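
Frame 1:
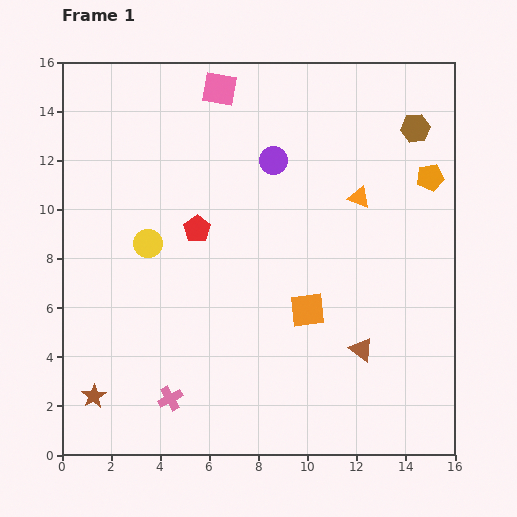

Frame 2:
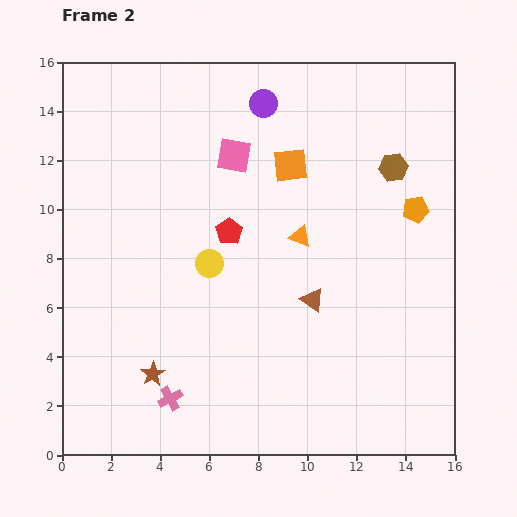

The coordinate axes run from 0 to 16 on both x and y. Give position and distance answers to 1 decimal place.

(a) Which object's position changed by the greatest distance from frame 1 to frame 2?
the orange square

(moved 5.9; next 2.9)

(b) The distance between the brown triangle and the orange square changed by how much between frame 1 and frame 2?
+2.9

Distance in frame 1: 2.7. Distance in frame 2: 5.6.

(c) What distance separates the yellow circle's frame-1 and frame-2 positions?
2.6

The yellow circle moved from (3.5, 8.6) to (6.0, 7.8), a distance of √(2.5² + 0.8²) ≈ 2.6.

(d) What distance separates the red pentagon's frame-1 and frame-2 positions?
1.3

The red pentagon moved from (5.5, 9.2) to (6.8, 9.1), a distance of √(1.3² + 0.1²) ≈ 1.3.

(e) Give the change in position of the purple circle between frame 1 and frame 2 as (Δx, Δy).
(-0.4, 2.3)

The purple circle was at (8.6, 12.0) in frame 1 and (8.2, 14.3) in frame 2.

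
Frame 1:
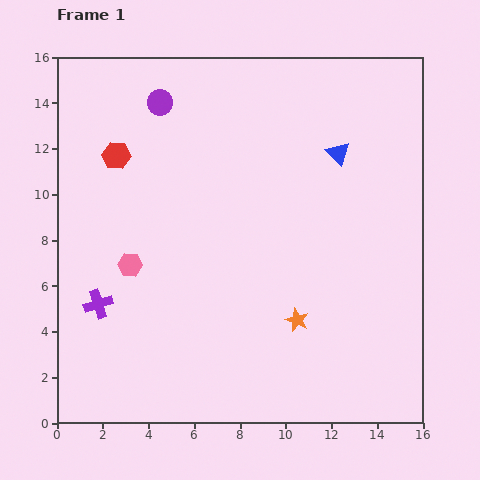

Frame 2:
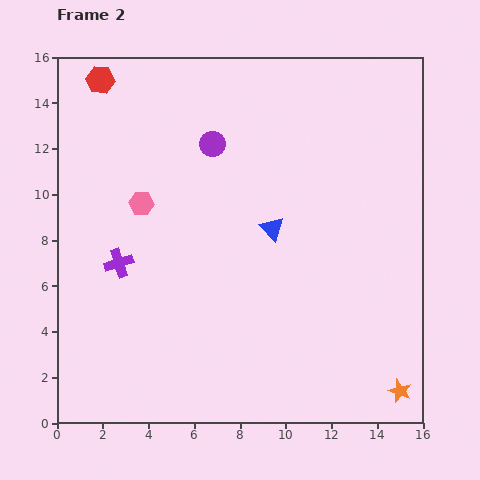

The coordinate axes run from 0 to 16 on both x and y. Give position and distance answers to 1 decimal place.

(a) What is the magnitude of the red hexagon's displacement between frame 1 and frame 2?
3.4

The red hexagon moved from (2.6, 11.7) to (1.9, 15.0), a distance of √(0.7² + 3.3²) ≈ 3.4.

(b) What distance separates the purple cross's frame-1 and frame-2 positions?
2.0

The purple cross moved from (1.8, 5.2) to (2.7, 7.0), a distance of √(0.9² + 1.8²) ≈ 2.0.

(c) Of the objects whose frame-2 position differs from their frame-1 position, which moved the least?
the purple cross

(moved 2.0)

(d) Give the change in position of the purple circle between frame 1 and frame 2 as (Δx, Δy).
(2.3, -1.8)

The purple circle was at (4.5, 14.0) in frame 1 and (6.8, 12.2) in frame 2.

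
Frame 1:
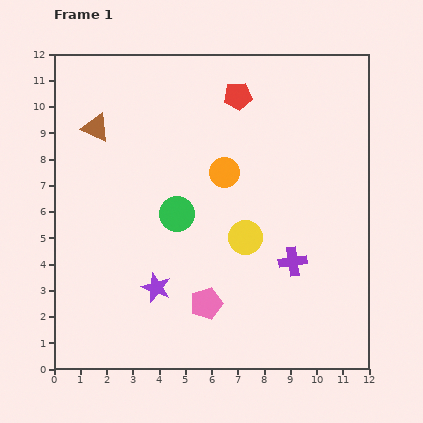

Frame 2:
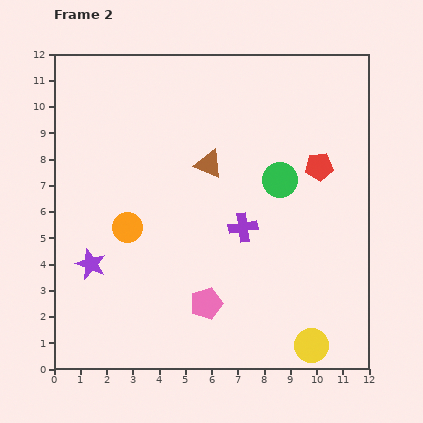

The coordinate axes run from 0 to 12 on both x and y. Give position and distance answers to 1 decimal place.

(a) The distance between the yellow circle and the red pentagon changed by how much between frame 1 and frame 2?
+1.4

Distance in frame 1: 5.4. Distance in frame 2: 6.8.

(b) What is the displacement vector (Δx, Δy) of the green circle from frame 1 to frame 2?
(3.9, 1.3)

The green circle was at (4.7, 5.9) in frame 1 and (8.6, 7.2) in frame 2.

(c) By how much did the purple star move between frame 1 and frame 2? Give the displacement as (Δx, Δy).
(-2.5, 0.9)

The purple star was at (3.9, 3.1) in frame 1 and (1.4, 4.0) in frame 2.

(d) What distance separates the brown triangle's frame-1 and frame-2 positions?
4.5

The brown triangle moved from (1.6, 9.2) to (5.9, 7.8), a distance of √(4.3² + 1.4²) ≈ 4.5.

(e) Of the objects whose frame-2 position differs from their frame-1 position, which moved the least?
the purple cross

(moved 2.3)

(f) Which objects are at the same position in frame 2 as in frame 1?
the pink pentagon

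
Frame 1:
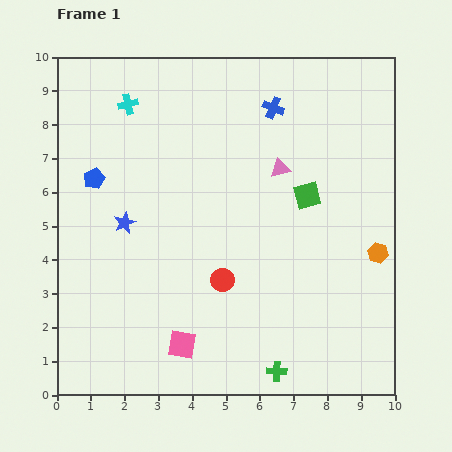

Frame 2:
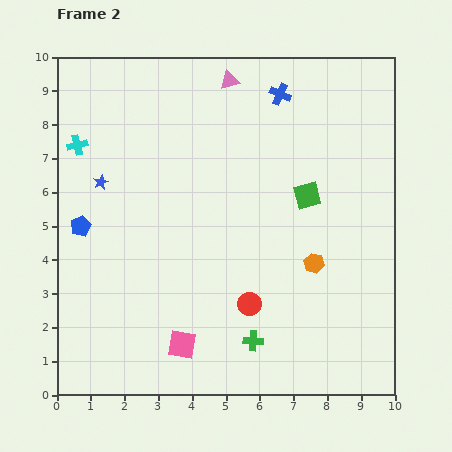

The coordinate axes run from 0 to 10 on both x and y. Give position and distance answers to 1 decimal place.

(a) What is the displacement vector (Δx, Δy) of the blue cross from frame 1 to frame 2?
(0.2, 0.4)

The blue cross was at (6.4, 8.5) in frame 1 and (6.6, 8.9) in frame 2.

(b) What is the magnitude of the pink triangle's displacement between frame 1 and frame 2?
3.0

The pink triangle moved from (6.6, 6.7) to (5.1, 9.3), a distance of √(1.5² + 2.6²) ≈ 3.0.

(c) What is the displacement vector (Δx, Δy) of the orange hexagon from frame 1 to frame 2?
(-1.9, -0.3)

The orange hexagon was at (9.5, 4.2) in frame 1 and (7.6, 3.9) in frame 2.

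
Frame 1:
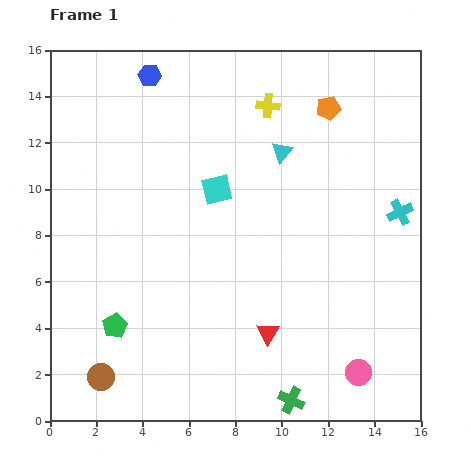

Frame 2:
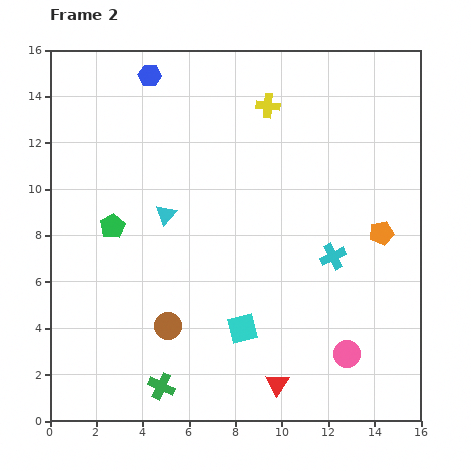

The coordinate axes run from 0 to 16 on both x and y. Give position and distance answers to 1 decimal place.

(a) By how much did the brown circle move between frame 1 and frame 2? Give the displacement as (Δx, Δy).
(2.9, 2.2)

The brown circle was at (2.2, 1.9) in frame 1 and (5.1, 4.1) in frame 2.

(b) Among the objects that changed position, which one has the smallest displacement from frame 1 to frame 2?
the pink circle

(moved 0.9)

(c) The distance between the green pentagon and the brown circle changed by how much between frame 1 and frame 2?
+2.6

Distance in frame 1: 2.3. Distance in frame 2: 4.9.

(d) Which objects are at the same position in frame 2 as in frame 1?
the blue hexagon, the yellow cross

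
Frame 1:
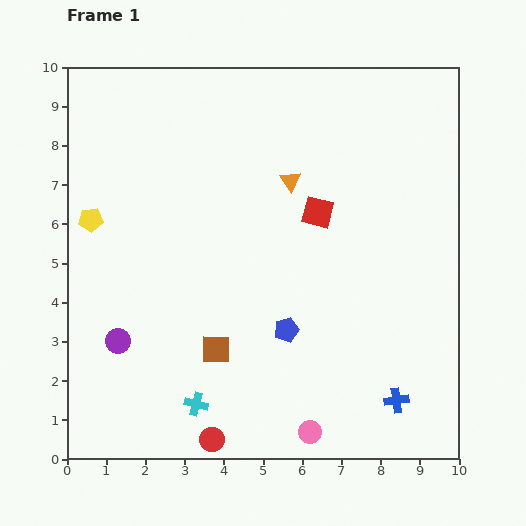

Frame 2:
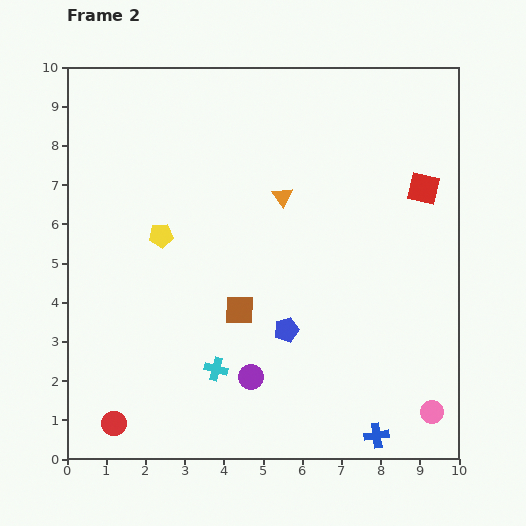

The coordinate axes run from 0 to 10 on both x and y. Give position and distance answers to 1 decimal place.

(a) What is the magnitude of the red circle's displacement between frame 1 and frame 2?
2.5

The red circle moved from (3.7, 0.5) to (1.2, 0.9), a distance of √(2.5² + 0.4²) ≈ 2.5.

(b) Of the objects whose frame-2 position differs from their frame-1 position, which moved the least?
the orange triangle

(moved 0.4)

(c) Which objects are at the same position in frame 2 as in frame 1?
the blue pentagon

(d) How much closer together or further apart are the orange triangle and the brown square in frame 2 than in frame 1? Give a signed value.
-1.6

Distance in frame 1: 4.7. Distance in frame 2: 3.1.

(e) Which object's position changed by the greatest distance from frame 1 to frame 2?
the purple circle

(moved 3.5; next 3.1)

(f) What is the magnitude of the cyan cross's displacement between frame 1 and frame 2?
1.0

The cyan cross moved from (3.3, 1.4) to (3.8, 2.3), a distance of √(0.5² + 0.9²) ≈ 1.0.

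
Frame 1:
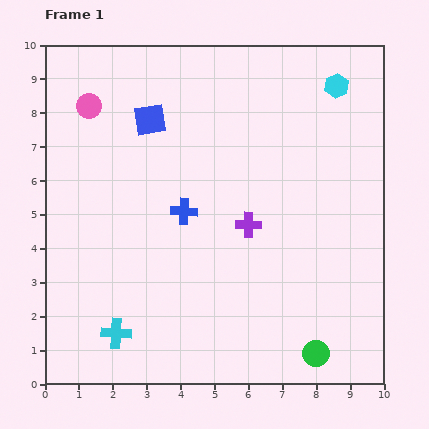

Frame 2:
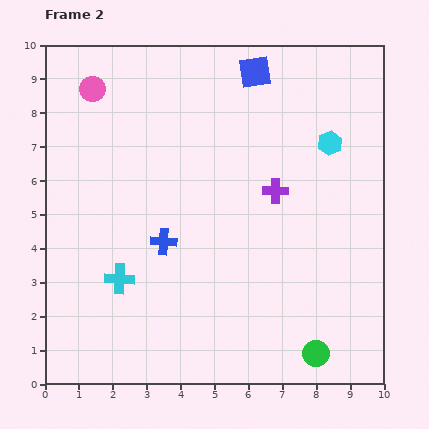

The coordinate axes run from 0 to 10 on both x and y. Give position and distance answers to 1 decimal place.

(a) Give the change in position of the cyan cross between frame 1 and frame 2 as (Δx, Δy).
(0.1, 1.6)

The cyan cross was at (2.1, 1.5) in frame 1 and (2.2, 3.1) in frame 2.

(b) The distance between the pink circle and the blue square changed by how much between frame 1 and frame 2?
+3.0

Distance in frame 1: 1.8. Distance in frame 2: 4.8.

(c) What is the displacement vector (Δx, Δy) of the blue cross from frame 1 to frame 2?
(-0.6, -0.9)

The blue cross was at (4.1, 5.1) in frame 1 and (3.5, 4.2) in frame 2.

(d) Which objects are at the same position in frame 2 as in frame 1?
the green circle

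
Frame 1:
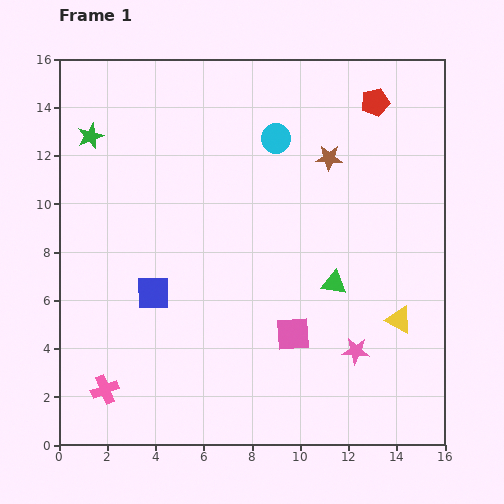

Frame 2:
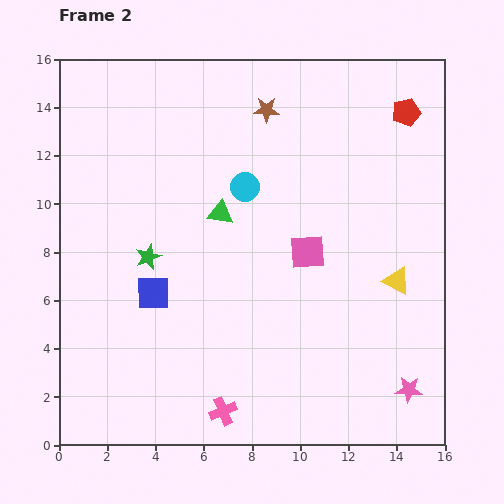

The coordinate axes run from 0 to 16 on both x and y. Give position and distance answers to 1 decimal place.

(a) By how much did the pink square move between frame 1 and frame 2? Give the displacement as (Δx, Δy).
(0.6, 3.4)

The pink square was at (9.7, 4.6) in frame 1 and (10.3, 8.0) in frame 2.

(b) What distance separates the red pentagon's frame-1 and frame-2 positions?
1.4

The red pentagon moved from (13.1, 14.2) to (14.4, 13.8), a distance of √(1.3² + 0.4²) ≈ 1.4.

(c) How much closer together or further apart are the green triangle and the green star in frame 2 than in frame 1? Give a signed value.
-8.3

Distance in frame 1: 11.8. Distance in frame 2: 3.5.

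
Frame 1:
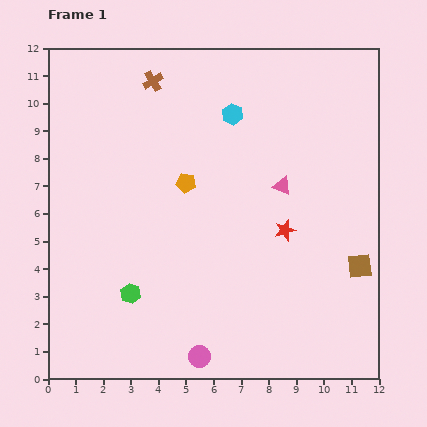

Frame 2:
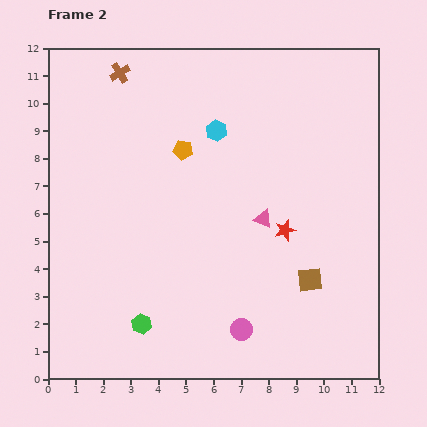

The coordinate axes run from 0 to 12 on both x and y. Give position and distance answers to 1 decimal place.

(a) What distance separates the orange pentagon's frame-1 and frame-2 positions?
1.2

The orange pentagon moved from (5.0, 7.1) to (4.9, 8.3), a distance of √(0.1² + 1.2²) ≈ 1.2.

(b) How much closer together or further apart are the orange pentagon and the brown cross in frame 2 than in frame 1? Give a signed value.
-0.3

Distance in frame 1: 3.9. Distance in frame 2: 3.6.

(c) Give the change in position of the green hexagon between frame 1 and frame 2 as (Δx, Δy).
(0.4, -1.1)

The green hexagon was at (3.0, 3.1) in frame 1 and (3.4, 2.0) in frame 2.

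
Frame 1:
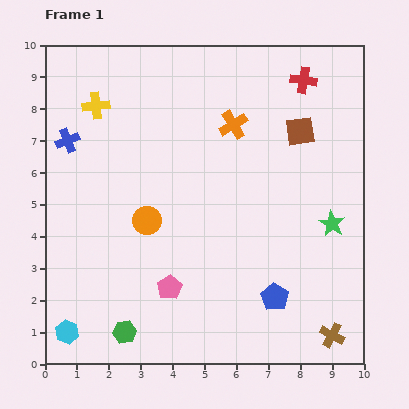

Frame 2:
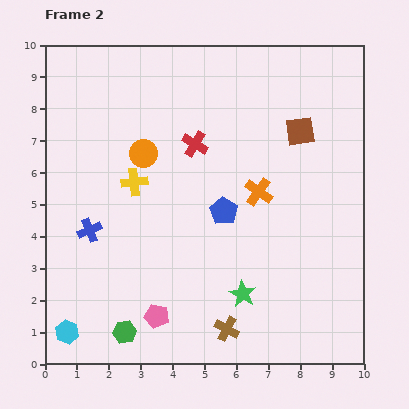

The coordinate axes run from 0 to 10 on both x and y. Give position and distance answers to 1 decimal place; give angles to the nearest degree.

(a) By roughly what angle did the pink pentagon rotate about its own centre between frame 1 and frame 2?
29° counter-clockwise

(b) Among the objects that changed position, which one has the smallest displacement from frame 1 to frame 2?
the pink pentagon

(moved 1.0)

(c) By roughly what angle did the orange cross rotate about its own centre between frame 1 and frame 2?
24° counter-clockwise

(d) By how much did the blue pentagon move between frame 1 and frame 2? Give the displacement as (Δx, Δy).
(-1.6, 2.7)

The blue pentagon was at (7.2, 2.1) in frame 1 and (5.6, 4.8) in frame 2.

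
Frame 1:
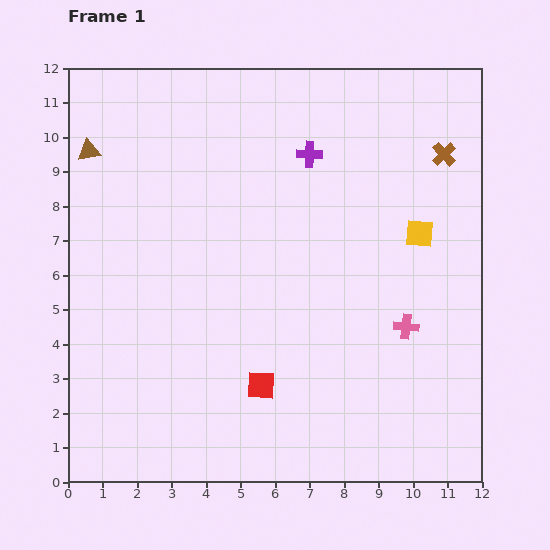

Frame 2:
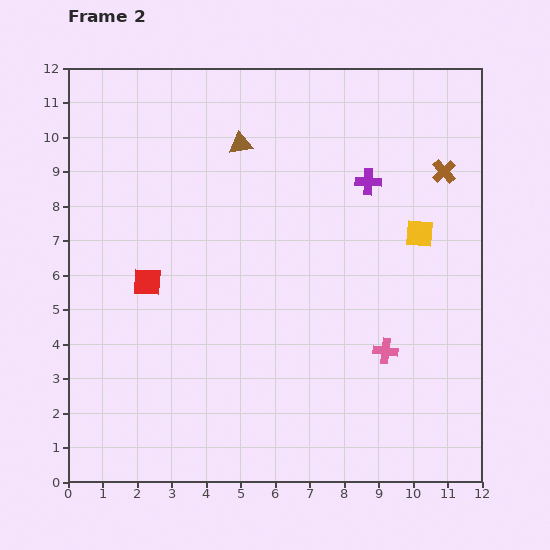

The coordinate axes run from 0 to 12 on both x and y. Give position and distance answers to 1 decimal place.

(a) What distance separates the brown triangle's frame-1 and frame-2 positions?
4.4

The brown triangle moved from (0.6, 9.6) to (5.0, 9.8), a distance of √(4.4² + 0.2²) ≈ 4.4.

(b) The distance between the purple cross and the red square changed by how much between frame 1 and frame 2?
+0.2

Distance in frame 1: 6.8. Distance in frame 2: 7.0.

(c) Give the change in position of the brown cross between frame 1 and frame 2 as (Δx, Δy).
(0.0, -0.5)

The brown cross was at (10.9, 9.5) in frame 1 and (10.9, 9.0) in frame 2.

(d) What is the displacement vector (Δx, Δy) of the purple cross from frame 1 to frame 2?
(1.7, -0.8)

The purple cross was at (7.0, 9.5) in frame 1 and (8.7, 8.7) in frame 2.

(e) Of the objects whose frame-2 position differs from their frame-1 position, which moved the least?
the brown cross

(moved 0.5)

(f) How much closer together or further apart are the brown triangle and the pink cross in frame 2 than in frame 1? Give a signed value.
-3.2

Distance in frame 1: 10.5. Distance in frame 2: 7.3.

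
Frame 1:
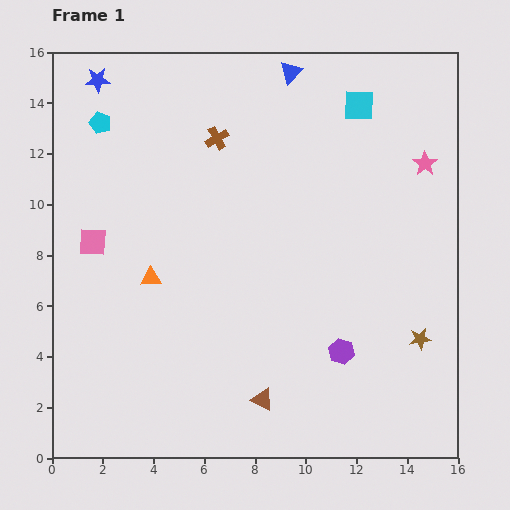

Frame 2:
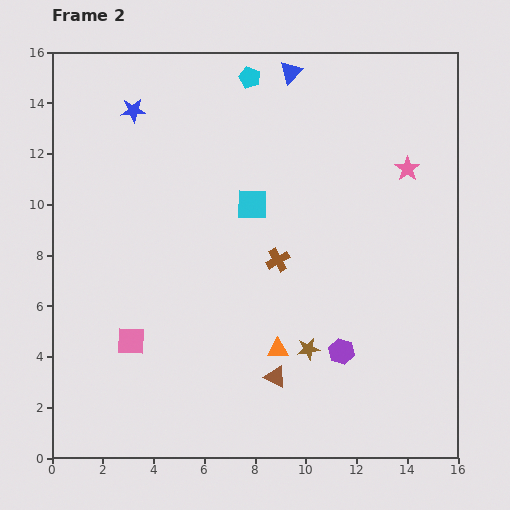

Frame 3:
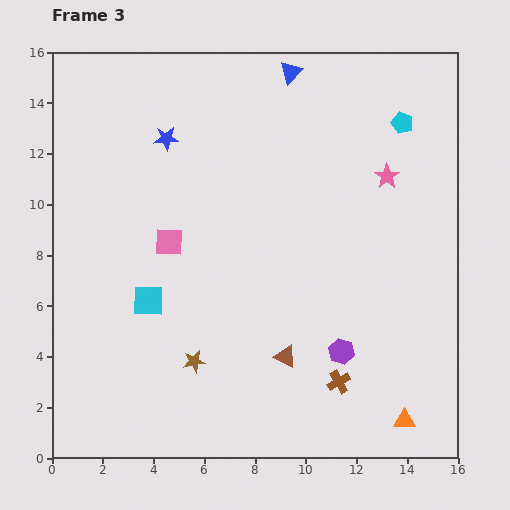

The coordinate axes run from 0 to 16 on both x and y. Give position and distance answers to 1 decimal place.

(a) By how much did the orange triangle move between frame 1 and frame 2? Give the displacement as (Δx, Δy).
(5.0, -2.8)

The orange triangle was at (3.9, 7.1) in frame 1 and (8.9, 4.3) in frame 2.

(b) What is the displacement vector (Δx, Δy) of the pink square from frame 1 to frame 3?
(3.0, 0.0)

The pink square was at (1.6, 8.5) in frame 1 and (4.6, 8.5) in frame 3.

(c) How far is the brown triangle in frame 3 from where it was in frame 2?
0.9

The brown triangle moved from (8.8, 3.2) to (9.2, 4.0), a distance of √(0.4² + 0.8²) ≈ 0.9.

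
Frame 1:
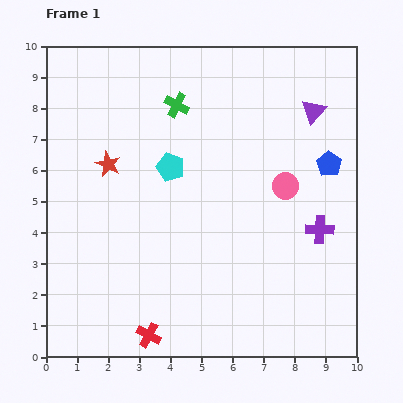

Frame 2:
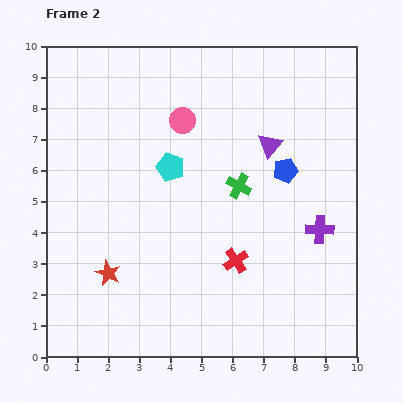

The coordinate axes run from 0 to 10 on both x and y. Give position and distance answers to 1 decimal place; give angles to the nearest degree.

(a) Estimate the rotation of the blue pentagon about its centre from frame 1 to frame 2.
25° clockwise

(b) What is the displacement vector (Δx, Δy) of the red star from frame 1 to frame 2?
(0.0, -3.5)

The red star was at (2.0, 6.2) in frame 1 and (2.0, 2.7) in frame 2.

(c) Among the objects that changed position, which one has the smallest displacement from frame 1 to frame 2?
the blue pentagon

(moved 1.4)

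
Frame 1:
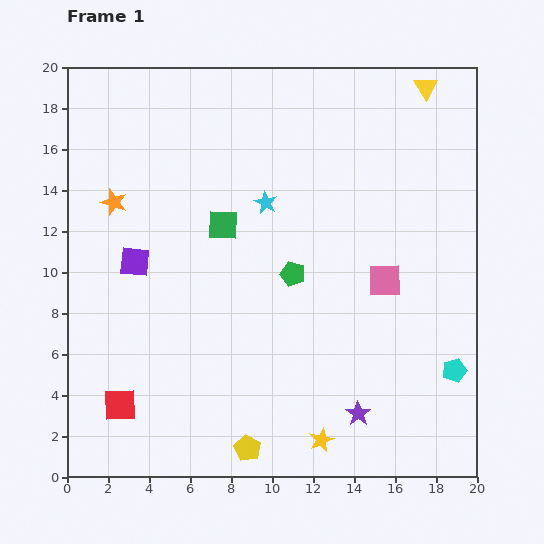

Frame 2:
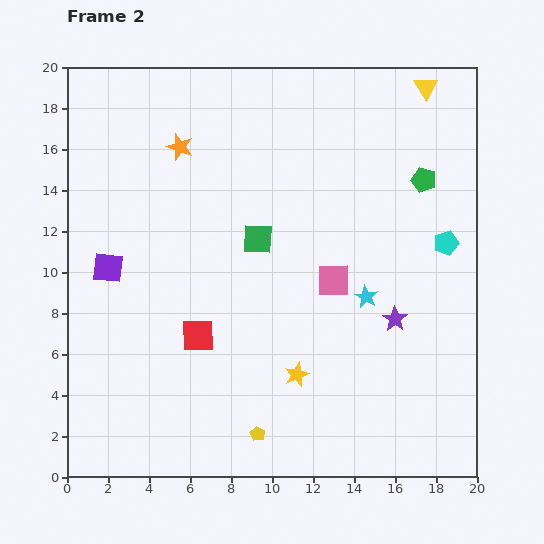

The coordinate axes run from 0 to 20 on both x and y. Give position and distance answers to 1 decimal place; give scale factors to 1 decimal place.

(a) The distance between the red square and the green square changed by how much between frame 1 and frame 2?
-4.6

Distance in frame 1: 10.1. Distance in frame 2: 5.5.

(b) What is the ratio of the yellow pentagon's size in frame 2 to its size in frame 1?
0.6×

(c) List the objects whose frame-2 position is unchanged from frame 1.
the yellow triangle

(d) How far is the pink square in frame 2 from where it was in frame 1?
2.5

The pink square moved from (15.5, 9.6) to (13.0, 9.6), a distance of √(2.5² + 0.0²) ≈ 2.5.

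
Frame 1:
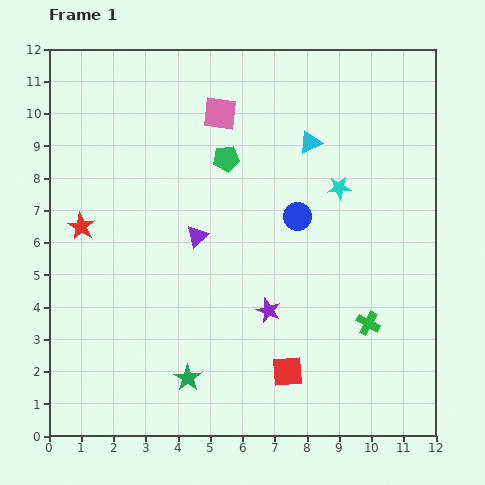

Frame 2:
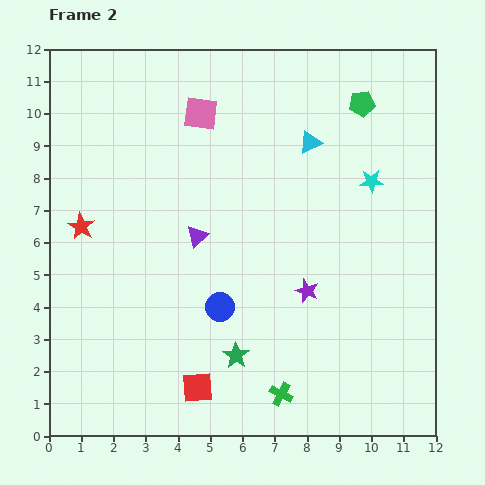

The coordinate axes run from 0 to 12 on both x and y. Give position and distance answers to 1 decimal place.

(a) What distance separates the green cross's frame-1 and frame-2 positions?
3.5

The green cross moved from (9.9, 3.5) to (7.2, 1.3), a distance of √(2.7² + 2.2²) ≈ 3.5.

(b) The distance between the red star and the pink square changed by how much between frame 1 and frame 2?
-0.4

Distance in frame 1: 5.5. Distance in frame 2: 5.1.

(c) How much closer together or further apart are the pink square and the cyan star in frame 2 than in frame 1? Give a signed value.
+1.3

Distance in frame 1: 4.4. Distance in frame 2: 5.7.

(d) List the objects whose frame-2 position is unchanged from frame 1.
the purple triangle, the cyan triangle, the red star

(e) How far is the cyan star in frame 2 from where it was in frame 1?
1.0

The cyan star moved from (9.0, 7.7) to (10.0, 7.9), a distance of √(1.0² + 0.2²) ≈ 1.0.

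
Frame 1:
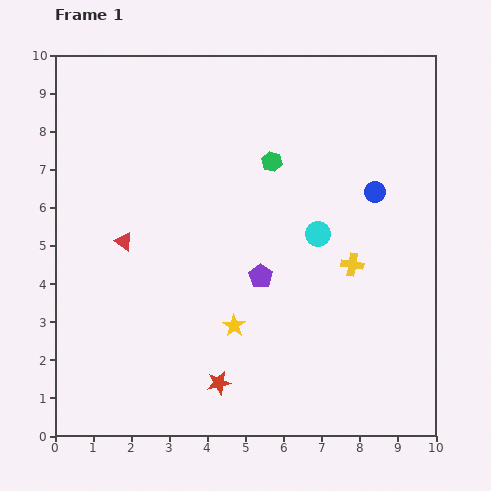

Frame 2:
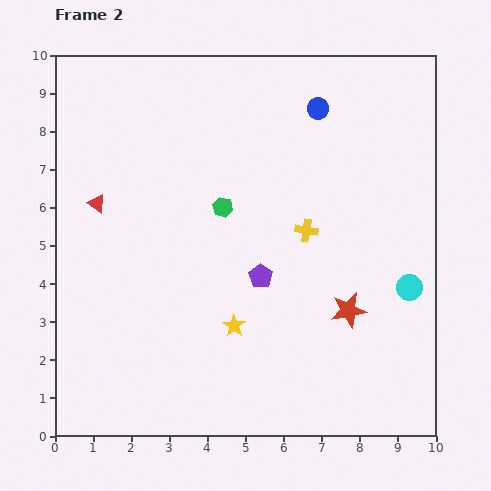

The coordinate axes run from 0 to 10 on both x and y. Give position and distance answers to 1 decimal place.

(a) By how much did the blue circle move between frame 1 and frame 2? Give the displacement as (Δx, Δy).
(-1.5, 2.2)

The blue circle was at (8.4, 6.4) in frame 1 and (6.9, 8.6) in frame 2.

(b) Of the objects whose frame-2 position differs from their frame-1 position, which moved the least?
the red triangle

(moved 1.2)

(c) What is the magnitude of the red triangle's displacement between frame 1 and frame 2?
1.2

The red triangle moved from (1.8, 5.1) to (1.1, 6.1), a distance of √(0.7² + 1.0²) ≈ 1.2.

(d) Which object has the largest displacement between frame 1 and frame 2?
the red star

(moved 3.9; next 2.8)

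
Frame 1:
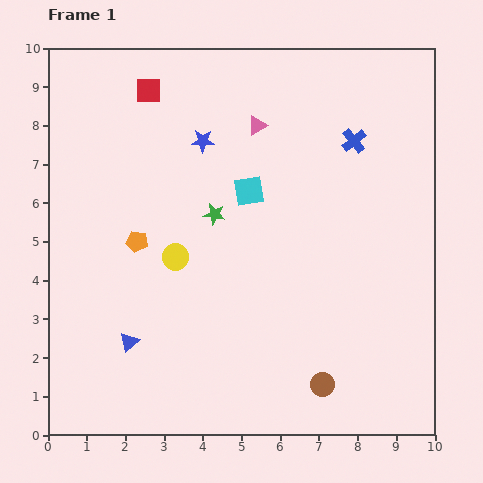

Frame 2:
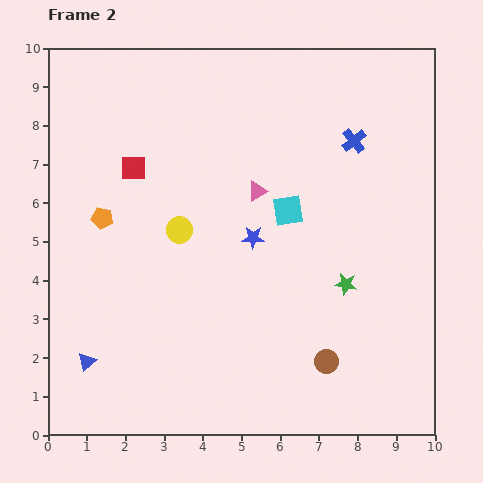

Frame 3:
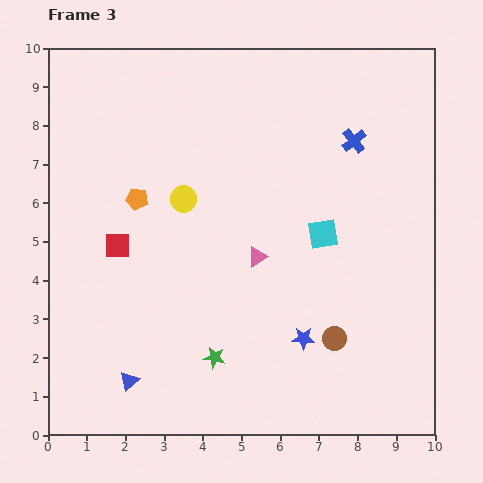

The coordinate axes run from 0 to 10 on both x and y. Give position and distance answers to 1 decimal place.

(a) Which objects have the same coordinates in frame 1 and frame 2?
the blue cross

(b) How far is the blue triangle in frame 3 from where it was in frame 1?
1.0

The blue triangle moved from (2.1, 2.4) to (2.1, 1.4), a distance of √(0.0² + 1.0²) ≈ 1.0.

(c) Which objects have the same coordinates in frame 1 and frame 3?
the blue cross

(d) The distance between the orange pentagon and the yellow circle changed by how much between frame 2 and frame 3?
-0.8

Distance in frame 2: 2.0. Distance in frame 3: 1.2.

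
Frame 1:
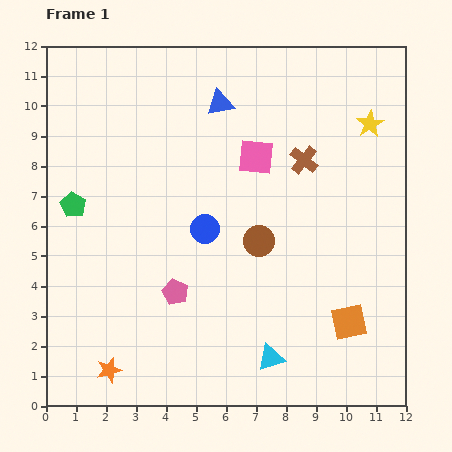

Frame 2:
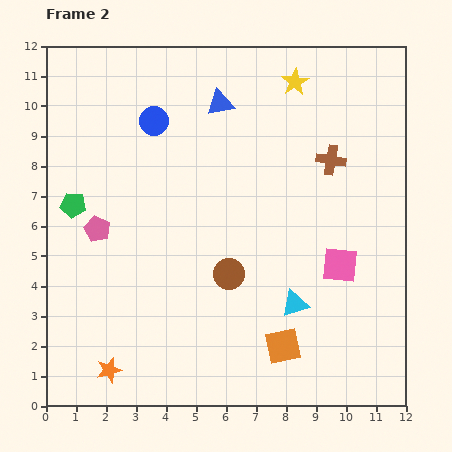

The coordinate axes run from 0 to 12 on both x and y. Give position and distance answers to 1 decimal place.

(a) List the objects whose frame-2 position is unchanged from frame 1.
the green pentagon, the blue triangle, the orange star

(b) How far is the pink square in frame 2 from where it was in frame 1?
4.6

The pink square moved from (7.0, 8.3) to (9.8, 4.7), a distance of √(2.8² + 3.6²) ≈ 4.6.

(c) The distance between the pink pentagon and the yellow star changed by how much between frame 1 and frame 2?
-0.4

Distance in frame 1: 8.6. Distance in frame 2: 8.2.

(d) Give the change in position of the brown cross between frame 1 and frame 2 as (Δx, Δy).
(0.9, 0.0)

The brown cross was at (8.6, 8.2) in frame 1 and (9.5, 8.2) in frame 2.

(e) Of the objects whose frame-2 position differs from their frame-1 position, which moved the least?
the brown cross

(moved 0.9)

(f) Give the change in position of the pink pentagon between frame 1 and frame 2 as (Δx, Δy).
(-2.6, 2.1)

The pink pentagon was at (4.3, 3.8) in frame 1 and (1.7, 5.9) in frame 2.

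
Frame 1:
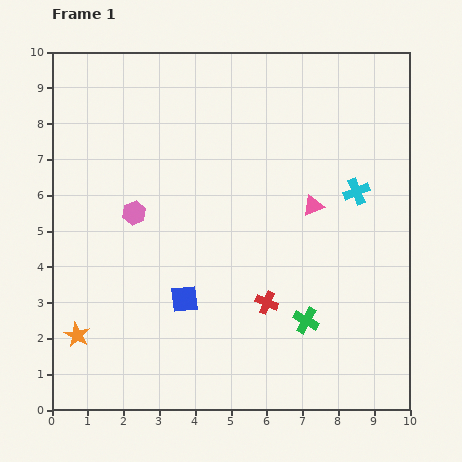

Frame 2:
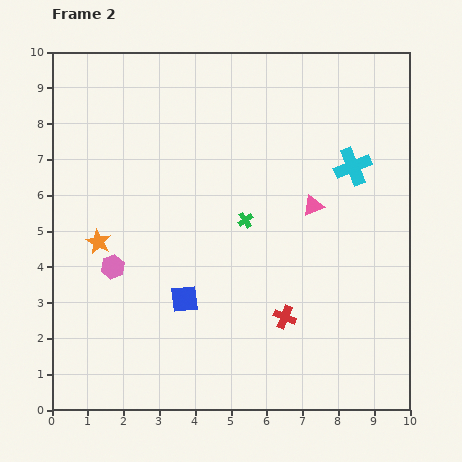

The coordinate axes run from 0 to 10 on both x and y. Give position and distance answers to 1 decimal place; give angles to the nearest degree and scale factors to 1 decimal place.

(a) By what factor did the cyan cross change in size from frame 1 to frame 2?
1.4×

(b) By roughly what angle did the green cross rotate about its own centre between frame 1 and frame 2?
28° clockwise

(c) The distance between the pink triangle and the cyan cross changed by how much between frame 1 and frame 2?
+0.3

Distance in frame 1: 1.3. Distance in frame 2: 1.6.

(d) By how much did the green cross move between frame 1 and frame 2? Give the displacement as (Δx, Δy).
(-1.7, 2.8)

The green cross was at (7.1, 2.5) in frame 1 and (5.4, 5.3) in frame 2.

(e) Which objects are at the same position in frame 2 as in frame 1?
the pink triangle, the blue square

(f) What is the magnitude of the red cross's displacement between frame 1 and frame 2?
0.6

The red cross moved from (6.0, 3.0) to (6.5, 2.6), a distance of √(0.5² + 0.4²) ≈ 0.6.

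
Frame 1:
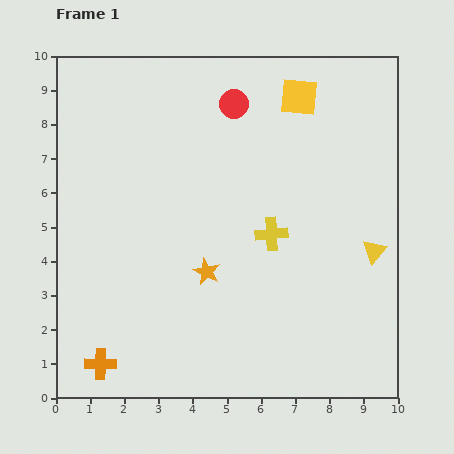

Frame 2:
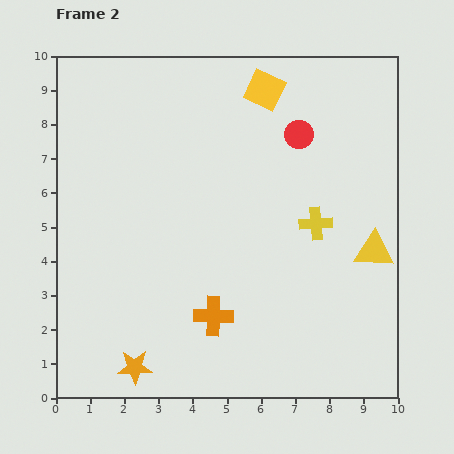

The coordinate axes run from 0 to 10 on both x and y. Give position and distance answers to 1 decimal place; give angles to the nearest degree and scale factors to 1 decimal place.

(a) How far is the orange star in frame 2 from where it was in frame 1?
3.5

The orange star moved from (4.4, 3.7) to (2.3, 0.9), a distance of √(2.1² + 2.8²) ≈ 3.5.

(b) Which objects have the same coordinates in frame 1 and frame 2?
the yellow triangle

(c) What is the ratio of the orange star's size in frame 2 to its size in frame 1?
1.3×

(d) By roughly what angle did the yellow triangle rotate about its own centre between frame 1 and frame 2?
52° clockwise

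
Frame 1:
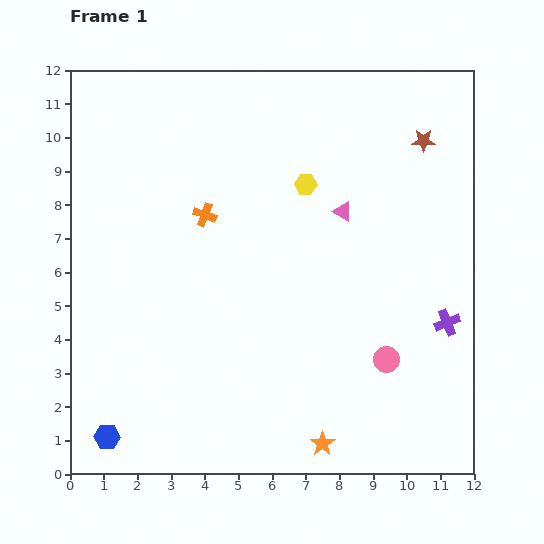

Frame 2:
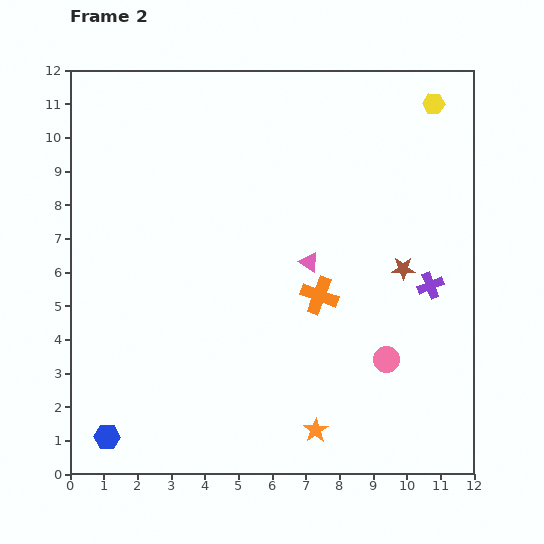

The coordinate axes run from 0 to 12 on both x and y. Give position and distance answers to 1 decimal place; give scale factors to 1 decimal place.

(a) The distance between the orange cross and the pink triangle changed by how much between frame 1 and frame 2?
-3.1

Distance in frame 1: 4.1. Distance in frame 2: 1.0.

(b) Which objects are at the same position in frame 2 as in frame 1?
the pink circle, the blue hexagon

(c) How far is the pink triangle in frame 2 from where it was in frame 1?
1.8

The pink triangle moved from (8.1, 7.8) to (7.1, 6.3), a distance of √(1.0² + 1.5²) ≈ 1.8.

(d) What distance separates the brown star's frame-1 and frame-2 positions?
3.8

The brown star moved from (10.5, 9.9) to (9.9, 6.1), a distance of √(0.6² + 3.8²) ≈ 3.8.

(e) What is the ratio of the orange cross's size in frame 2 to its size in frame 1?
1.6×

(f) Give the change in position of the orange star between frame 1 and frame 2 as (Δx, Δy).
(-0.2, 0.4)

The orange star was at (7.5, 0.9) in frame 1 and (7.3, 1.3) in frame 2.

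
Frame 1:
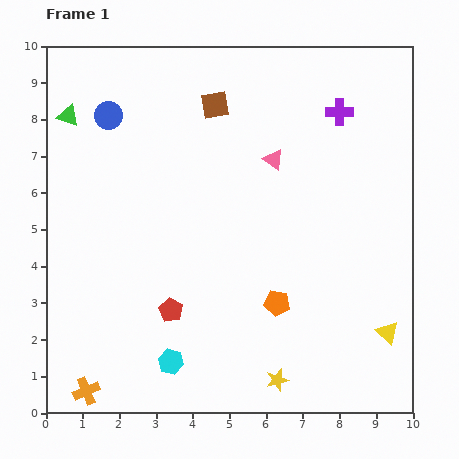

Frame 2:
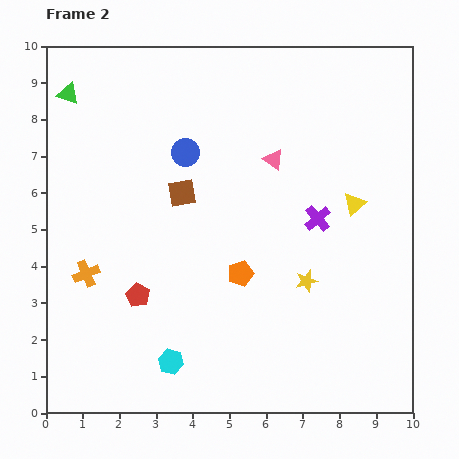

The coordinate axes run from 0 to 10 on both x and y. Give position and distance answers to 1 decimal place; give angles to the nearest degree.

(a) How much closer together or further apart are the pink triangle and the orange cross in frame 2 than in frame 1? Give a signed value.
-2.1

Distance in frame 1: 8.1. Distance in frame 2: 6.0.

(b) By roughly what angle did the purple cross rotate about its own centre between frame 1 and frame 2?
40° counter-clockwise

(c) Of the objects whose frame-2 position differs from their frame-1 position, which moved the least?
the green triangle

(moved 0.6)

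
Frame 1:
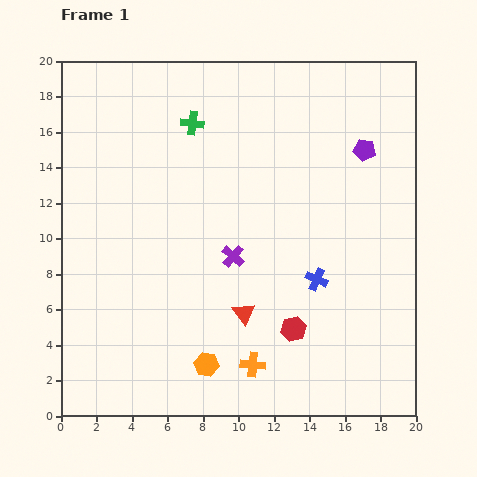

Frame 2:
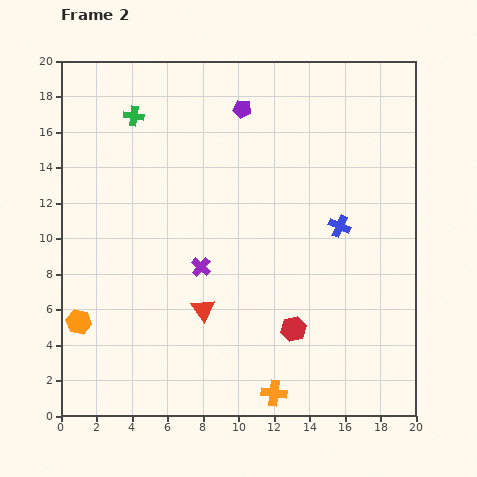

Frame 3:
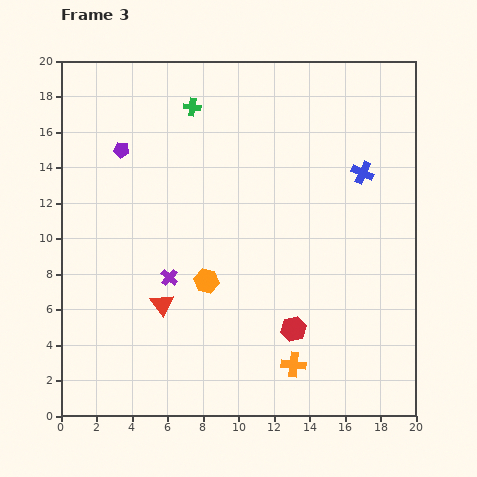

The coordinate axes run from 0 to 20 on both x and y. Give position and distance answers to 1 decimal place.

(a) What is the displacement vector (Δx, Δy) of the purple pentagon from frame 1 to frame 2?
(-6.9, 2.3)

The purple pentagon was at (17.1, 15.0) in frame 1 and (10.2, 17.3) in frame 2.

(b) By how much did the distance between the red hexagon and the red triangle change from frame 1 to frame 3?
+4.6

Distance in frame 1: 2.9. Distance in frame 3: 7.5.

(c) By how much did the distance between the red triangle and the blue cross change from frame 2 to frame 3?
+4.5

Distance in frame 2: 9.0. Distance in frame 3: 13.5.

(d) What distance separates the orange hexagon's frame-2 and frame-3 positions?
7.6

The orange hexagon moved from (1.0, 5.3) to (8.2, 7.6), a distance of √(7.2² + 2.3²) ≈ 7.6.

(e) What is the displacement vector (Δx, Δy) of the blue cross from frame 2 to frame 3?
(1.3, 3.0)

The blue cross was at (15.7, 10.7) in frame 2 and (17.0, 13.7) in frame 3.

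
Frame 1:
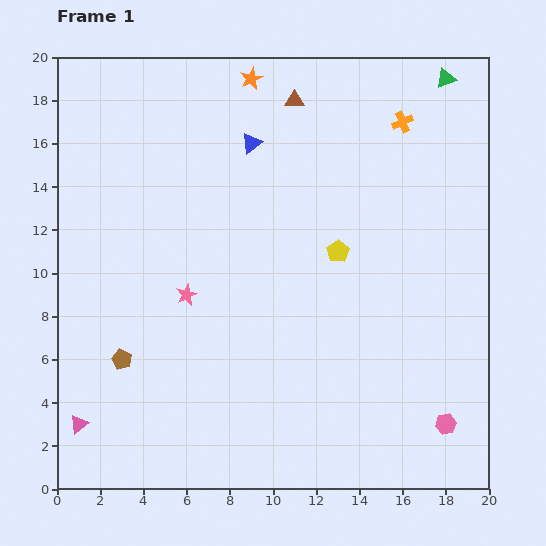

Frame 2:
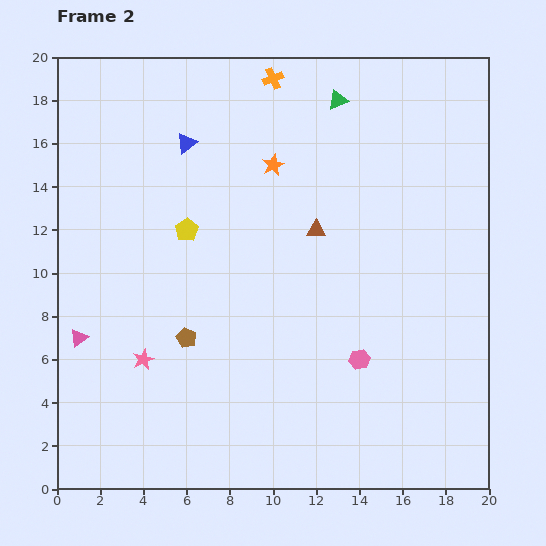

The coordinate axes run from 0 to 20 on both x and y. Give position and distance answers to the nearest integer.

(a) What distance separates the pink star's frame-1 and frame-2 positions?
4

The pink star moved from (6, 9) to (4, 6), a distance of √(2² + 3²) ≈ 4.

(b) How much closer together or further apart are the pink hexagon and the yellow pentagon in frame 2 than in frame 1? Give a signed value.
+1

Distance in frame 1: 9. Distance in frame 2: 10.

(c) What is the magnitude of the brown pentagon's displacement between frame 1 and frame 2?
3

The brown pentagon moved from (3, 6) to (6, 7), a distance of √(3² + 1²) ≈ 3.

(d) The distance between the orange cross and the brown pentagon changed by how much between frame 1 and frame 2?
-4

Distance in frame 1: 17. Distance in frame 2: 13.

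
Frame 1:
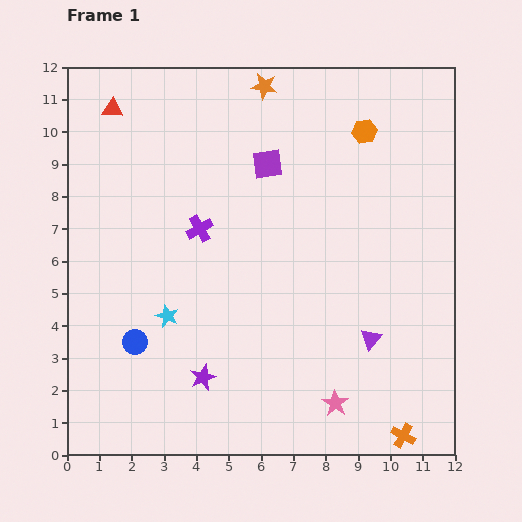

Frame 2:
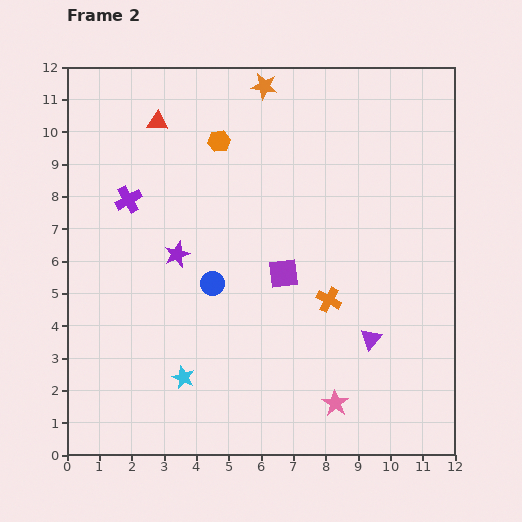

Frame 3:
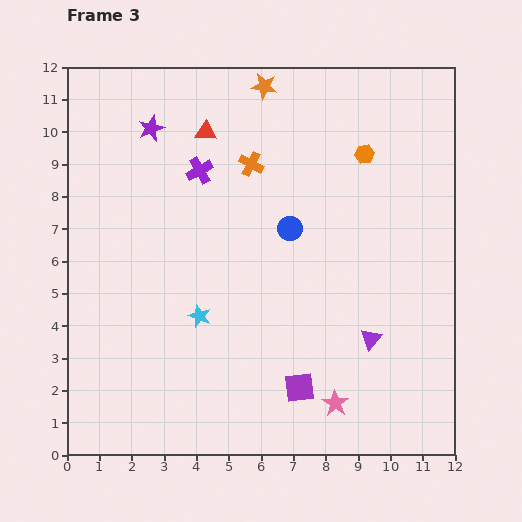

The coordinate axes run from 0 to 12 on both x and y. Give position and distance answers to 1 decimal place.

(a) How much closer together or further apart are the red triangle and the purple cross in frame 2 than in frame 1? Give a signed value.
-2.0

Distance in frame 1: 4.6. Distance in frame 2: 2.6.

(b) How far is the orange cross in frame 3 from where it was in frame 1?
9.6

The orange cross moved from (10.4, 0.6) to (5.7, 9.0), a distance of √(4.7² + 8.4²) ≈ 9.6.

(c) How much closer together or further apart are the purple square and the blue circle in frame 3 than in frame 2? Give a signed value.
+2.7

Distance in frame 2: 2.2. Distance in frame 3: 4.9.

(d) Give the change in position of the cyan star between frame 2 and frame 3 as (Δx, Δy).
(0.5, 1.9)

The cyan star was at (3.6, 2.4) in frame 2 and (4.1, 4.3) in frame 3.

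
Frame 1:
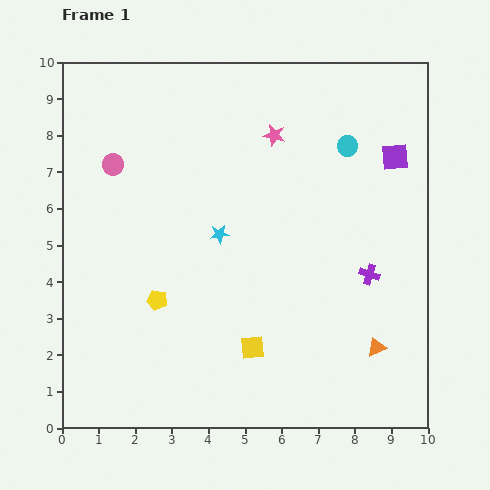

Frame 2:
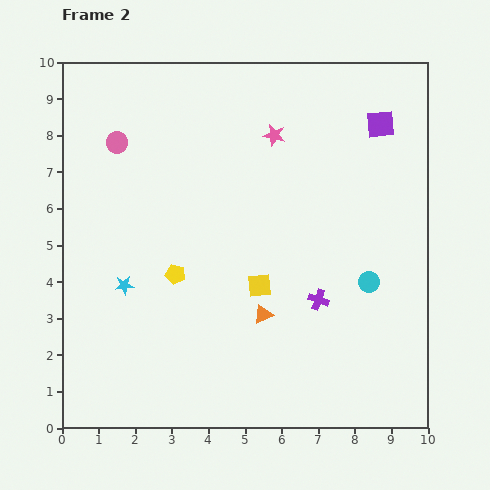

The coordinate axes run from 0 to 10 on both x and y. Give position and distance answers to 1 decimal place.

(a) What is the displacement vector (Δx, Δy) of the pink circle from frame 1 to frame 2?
(0.1, 0.6)

The pink circle was at (1.4, 7.2) in frame 1 and (1.5, 7.8) in frame 2.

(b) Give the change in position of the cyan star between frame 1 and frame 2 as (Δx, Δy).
(-2.6, -1.4)

The cyan star was at (4.3, 5.3) in frame 1 and (1.7, 3.9) in frame 2.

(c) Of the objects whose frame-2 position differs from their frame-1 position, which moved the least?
the pink circle

(moved 0.6)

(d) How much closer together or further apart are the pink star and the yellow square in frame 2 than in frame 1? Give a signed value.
-1.7

Distance in frame 1: 5.8. Distance in frame 2: 4.1.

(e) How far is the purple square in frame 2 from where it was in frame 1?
1.0

The purple square moved from (9.1, 7.4) to (8.7, 8.3), a distance of √(0.4² + 0.9²) ≈ 1.0.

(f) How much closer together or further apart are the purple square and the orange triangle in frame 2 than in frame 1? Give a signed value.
+0.9

Distance in frame 1: 5.2. Distance in frame 2: 6.1.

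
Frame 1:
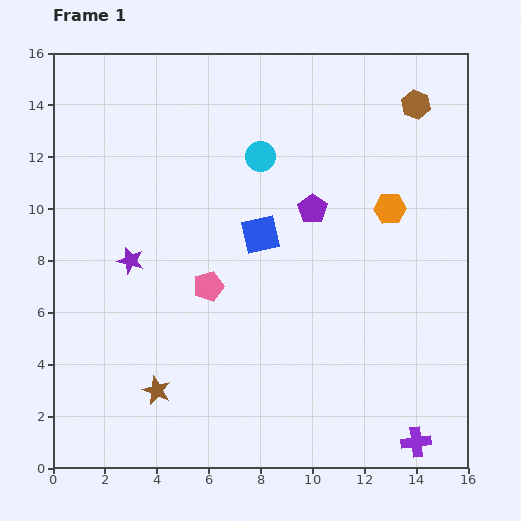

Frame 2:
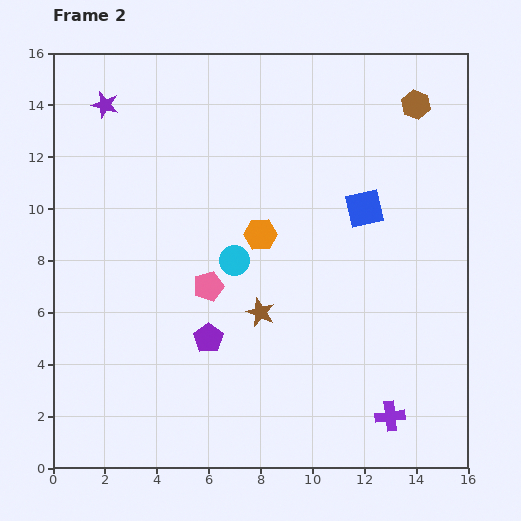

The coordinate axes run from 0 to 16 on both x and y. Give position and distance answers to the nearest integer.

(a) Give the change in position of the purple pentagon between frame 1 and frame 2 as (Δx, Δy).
(-4, -5)

The purple pentagon was at (10, 10) in frame 1 and (6, 5) in frame 2.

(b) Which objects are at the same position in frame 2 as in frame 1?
the brown hexagon, the pink pentagon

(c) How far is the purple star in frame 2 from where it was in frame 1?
6

The purple star moved from (3, 8) to (2, 14), a distance of √(1² + 6²) ≈ 6.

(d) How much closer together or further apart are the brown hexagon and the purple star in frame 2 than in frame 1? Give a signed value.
-1

Distance in frame 1: 13. Distance in frame 2: 12.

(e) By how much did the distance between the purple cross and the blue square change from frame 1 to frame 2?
-2

Distance in frame 1: 10. Distance in frame 2: 8.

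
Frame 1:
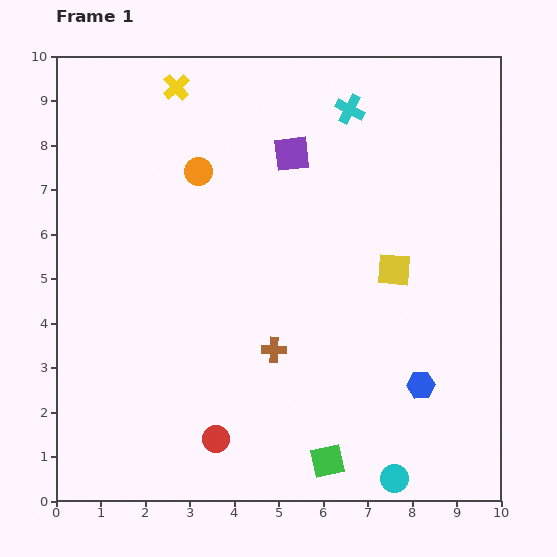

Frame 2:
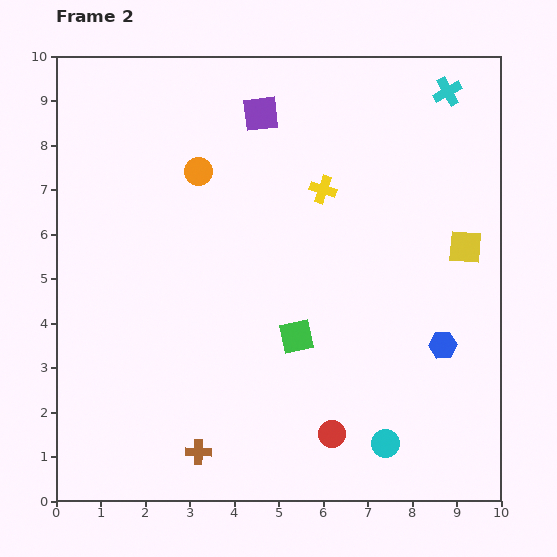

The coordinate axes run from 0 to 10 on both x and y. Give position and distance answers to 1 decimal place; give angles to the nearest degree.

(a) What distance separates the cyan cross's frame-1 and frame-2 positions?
2.2

The cyan cross moved from (6.6, 8.8) to (8.8, 9.2), a distance of √(2.2² + 0.4²) ≈ 2.2.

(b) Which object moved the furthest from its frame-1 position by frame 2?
the yellow cross

(moved 4.0; next 2.9)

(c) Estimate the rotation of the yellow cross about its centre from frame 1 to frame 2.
29° counter-clockwise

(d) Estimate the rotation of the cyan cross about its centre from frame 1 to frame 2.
34° clockwise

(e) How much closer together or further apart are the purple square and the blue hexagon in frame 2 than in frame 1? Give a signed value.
+0.6

Distance in frame 1: 6.0. Distance in frame 2: 6.6.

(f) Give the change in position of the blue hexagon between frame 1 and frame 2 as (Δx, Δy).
(0.5, 0.9)

The blue hexagon was at (8.2, 2.6) in frame 1 and (8.7, 3.5) in frame 2.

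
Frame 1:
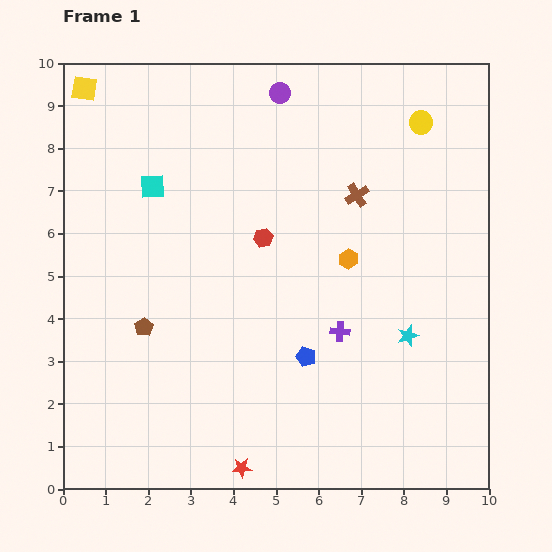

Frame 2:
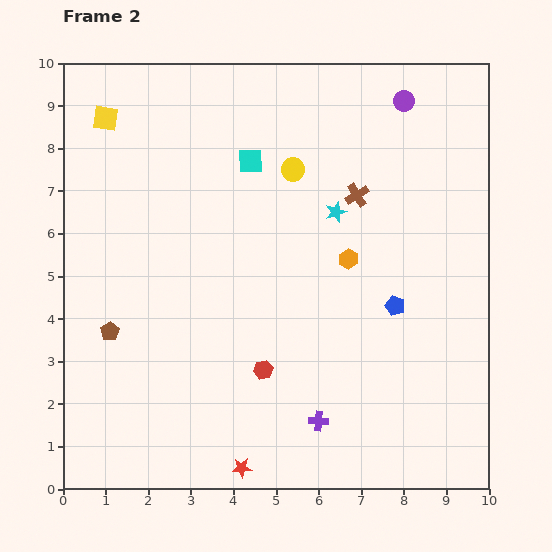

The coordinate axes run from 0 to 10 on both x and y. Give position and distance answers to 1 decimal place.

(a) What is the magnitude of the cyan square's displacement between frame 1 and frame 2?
2.4

The cyan square moved from (2.1, 7.1) to (4.4, 7.7), a distance of √(2.3² + 0.6²) ≈ 2.4.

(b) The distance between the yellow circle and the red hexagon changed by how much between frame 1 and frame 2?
+0.2

Distance in frame 1: 4.6. Distance in frame 2: 4.8.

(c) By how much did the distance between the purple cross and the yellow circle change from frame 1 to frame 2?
+0.6

Distance in frame 1: 5.3. Distance in frame 2: 5.9.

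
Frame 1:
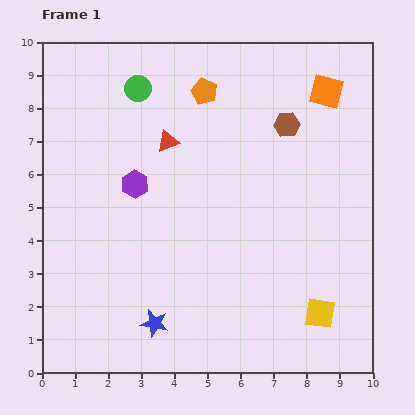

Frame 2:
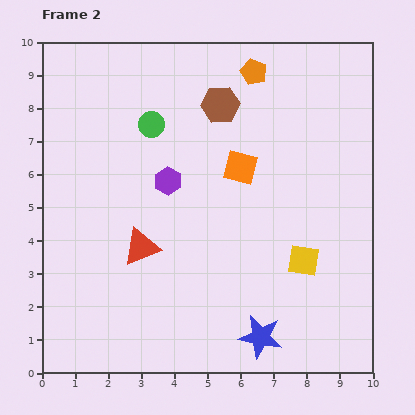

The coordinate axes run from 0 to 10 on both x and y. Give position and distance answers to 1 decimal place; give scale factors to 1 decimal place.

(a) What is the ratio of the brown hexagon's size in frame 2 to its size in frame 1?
1.5×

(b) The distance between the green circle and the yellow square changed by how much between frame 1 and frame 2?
-2.5

Distance in frame 1: 8.7. Distance in frame 2: 6.2.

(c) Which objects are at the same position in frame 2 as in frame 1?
none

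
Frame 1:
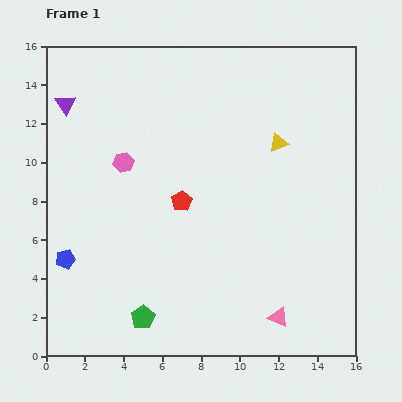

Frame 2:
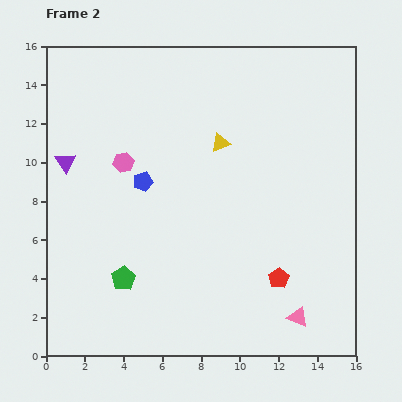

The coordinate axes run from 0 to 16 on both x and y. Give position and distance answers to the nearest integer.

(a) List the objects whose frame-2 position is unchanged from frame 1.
the pink hexagon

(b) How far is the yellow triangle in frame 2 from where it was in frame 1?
3

The yellow triangle moved from (12, 11) to (9, 11), a distance of √(3² + 0²) ≈ 3.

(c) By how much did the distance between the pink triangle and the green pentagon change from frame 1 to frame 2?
+2

Distance in frame 1: 7. Distance in frame 2: 9.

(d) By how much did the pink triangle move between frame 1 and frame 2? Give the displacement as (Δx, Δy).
(1, 0)

The pink triangle was at (12, 2) in frame 1 and (13, 2) in frame 2.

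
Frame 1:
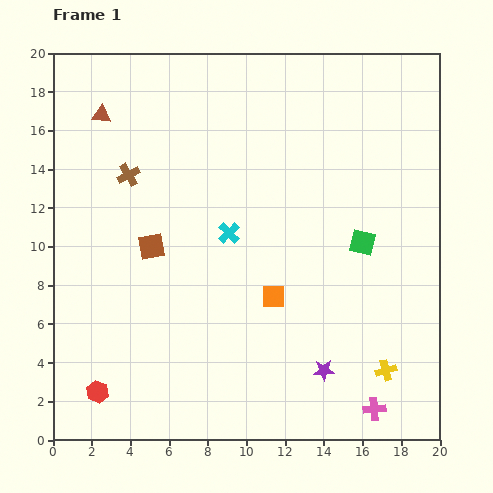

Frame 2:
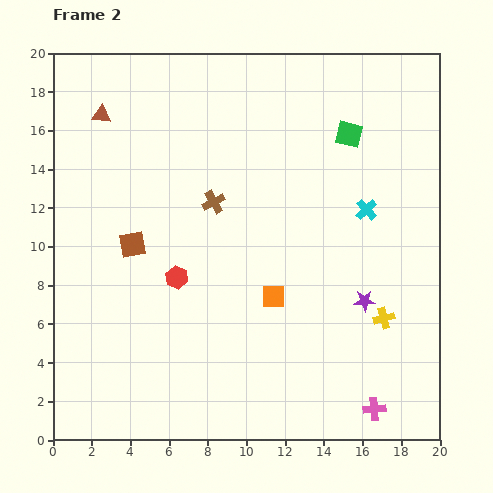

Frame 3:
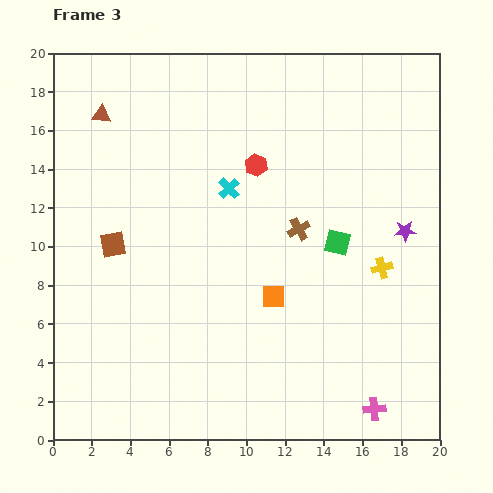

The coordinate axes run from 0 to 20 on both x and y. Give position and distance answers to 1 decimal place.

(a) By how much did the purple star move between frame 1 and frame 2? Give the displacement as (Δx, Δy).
(2.1, 3.6)

The purple star was at (14.0, 3.6) in frame 1 and (16.1, 7.2) in frame 2.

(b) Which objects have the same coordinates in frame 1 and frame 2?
the pink cross, the orange square, the brown triangle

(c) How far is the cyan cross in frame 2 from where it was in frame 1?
7.2

The cyan cross moved from (9.1, 10.7) to (16.2, 11.9), a distance of √(7.1² + 1.2²) ≈ 7.2.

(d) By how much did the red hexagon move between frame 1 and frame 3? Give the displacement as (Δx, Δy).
(8.2, 11.7)

The red hexagon was at (2.3, 2.5) in frame 1 and (10.5, 14.2) in frame 3.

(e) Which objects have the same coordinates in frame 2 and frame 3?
the pink cross, the orange square, the brown triangle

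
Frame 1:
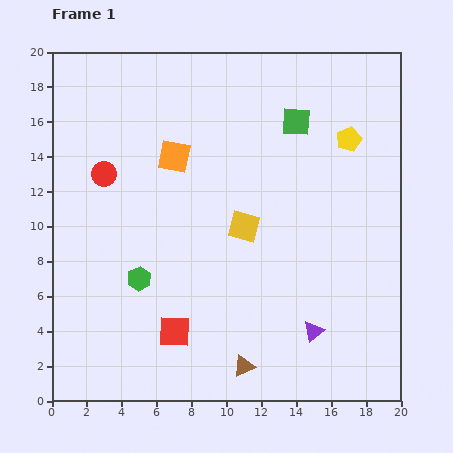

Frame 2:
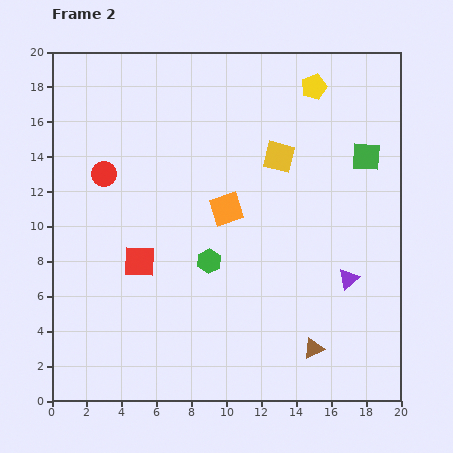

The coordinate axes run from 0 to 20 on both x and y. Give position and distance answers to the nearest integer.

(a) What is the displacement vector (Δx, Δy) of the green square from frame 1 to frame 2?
(4, -2)

The green square was at (14, 16) in frame 1 and (18, 14) in frame 2.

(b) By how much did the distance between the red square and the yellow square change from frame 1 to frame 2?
+3

Distance in frame 1: 7. Distance in frame 2: 10.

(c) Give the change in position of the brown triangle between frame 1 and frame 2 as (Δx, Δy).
(4, 1)

The brown triangle was at (11, 2) in frame 1 and (15, 3) in frame 2.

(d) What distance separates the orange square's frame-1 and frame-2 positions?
4

The orange square moved from (7, 14) to (10, 11), a distance of √(3² + 3²) ≈ 4.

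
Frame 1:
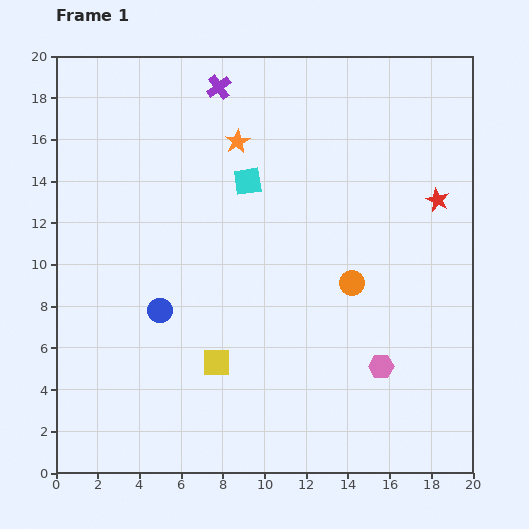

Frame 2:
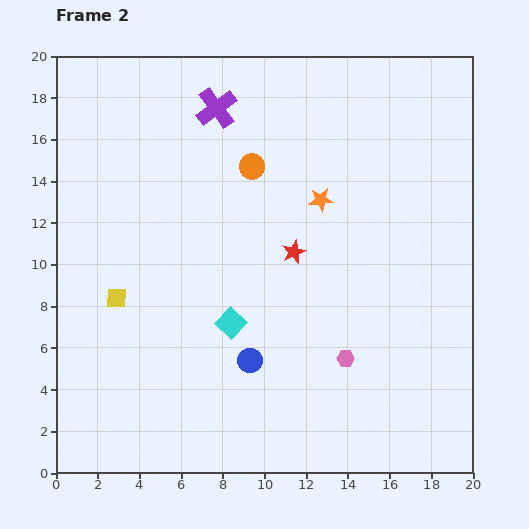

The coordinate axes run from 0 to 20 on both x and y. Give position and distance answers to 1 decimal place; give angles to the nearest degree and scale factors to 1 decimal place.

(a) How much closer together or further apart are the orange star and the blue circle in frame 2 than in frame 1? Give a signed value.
-0.5

Distance in frame 1: 8.9. Distance in frame 2: 8.4.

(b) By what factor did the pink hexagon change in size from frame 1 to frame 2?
0.7×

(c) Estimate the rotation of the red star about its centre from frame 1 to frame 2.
24° clockwise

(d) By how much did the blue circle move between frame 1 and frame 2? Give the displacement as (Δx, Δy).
(4.3, -2.4)

The blue circle was at (5.0, 7.8) in frame 1 and (9.3, 5.4) in frame 2.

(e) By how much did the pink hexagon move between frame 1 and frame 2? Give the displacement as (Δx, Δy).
(-1.7, 0.4)

The pink hexagon was at (15.6, 5.1) in frame 1 and (13.9, 5.5) in frame 2.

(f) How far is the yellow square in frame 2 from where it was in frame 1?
5.7

The yellow square moved from (7.7, 5.3) to (2.9, 8.4), a distance of √(4.8² + 3.1²) ≈ 5.7.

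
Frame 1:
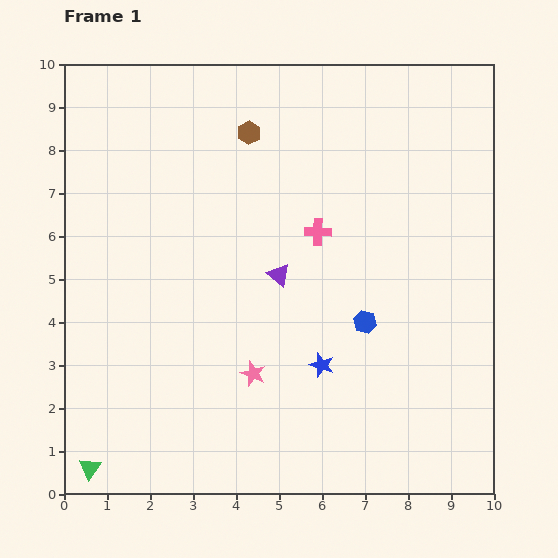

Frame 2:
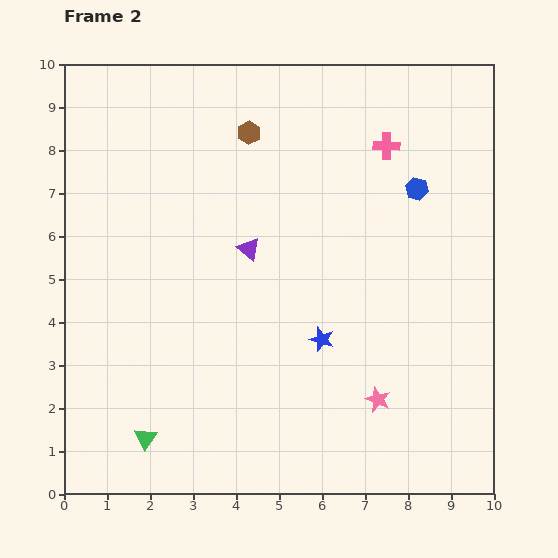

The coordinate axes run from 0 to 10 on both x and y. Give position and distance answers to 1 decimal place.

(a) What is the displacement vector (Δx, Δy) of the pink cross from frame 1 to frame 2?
(1.6, 2.0)

The pink cross was at (5.9, 6.1) in frame 1 and (7.5, 8.1) in frame 2.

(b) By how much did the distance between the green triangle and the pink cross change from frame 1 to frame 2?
+1.2

Distance in frame 1: 7.6. Distance in frame 2: 8.8.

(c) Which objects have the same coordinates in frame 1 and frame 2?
the brown hexagon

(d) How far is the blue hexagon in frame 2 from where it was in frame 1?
3.3

The blue hexagon moved from (7.0, 4.0) to (8.2, 7.1), a distance of √(1.2² + 3.1²) ≈ 3.3.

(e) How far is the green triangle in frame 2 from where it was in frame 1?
1.5

The green triangle moved from (0.6, 0.6) to (1.9, 1.3), a distance of √(1.3² + 0.7²) ≈ 1.5.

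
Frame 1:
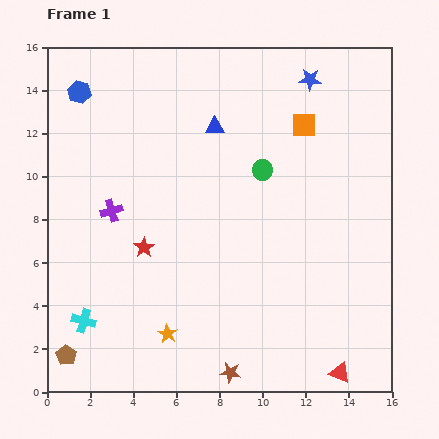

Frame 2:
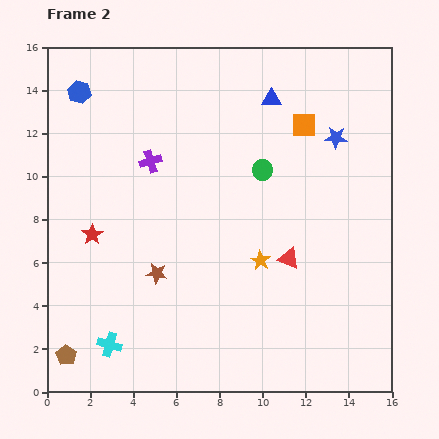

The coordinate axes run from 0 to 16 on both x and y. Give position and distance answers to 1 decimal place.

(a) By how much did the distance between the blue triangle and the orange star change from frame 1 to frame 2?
-2.3

Distance in frame 1: 9.8. Distance in frame 2: 7.5.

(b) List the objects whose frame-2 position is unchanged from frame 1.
the brown pentagon, the green circle, the orange square, the blue hexagon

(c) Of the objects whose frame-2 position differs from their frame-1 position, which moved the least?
the cyan cross

(moved 1.6)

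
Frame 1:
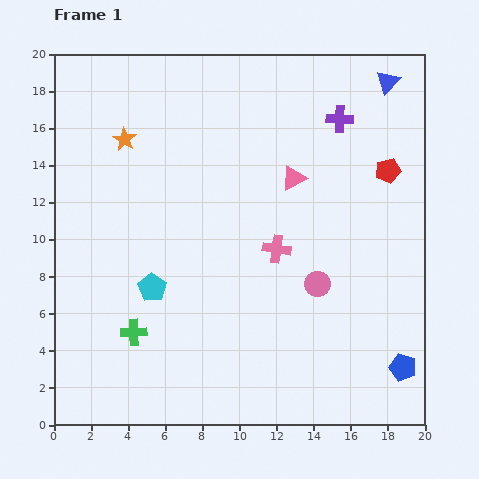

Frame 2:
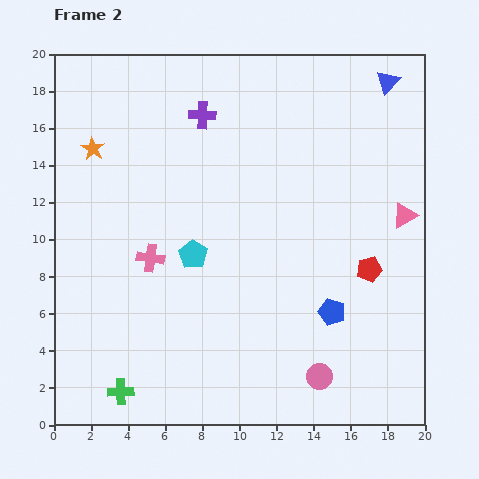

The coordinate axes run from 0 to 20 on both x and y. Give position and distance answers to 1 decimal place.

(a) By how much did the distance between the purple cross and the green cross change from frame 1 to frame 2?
-0.5

Distance in frame 1: 16.0. Distance in frame 2: 15.5.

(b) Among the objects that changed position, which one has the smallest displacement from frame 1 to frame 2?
the orange star

(moved 1.8)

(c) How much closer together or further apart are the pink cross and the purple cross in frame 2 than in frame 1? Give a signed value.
+0.4

Distance in frame 1: 7.8. Distance in frame 2: 8.2.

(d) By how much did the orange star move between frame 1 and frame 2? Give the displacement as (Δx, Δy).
(-1.7, -0.5)

The orange star was at (3.8, 15.4) in frame 1 and (2.1, 14.9) in frame 2.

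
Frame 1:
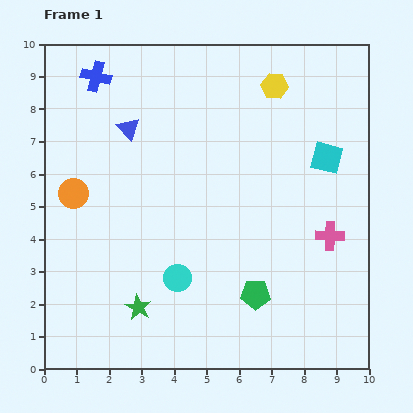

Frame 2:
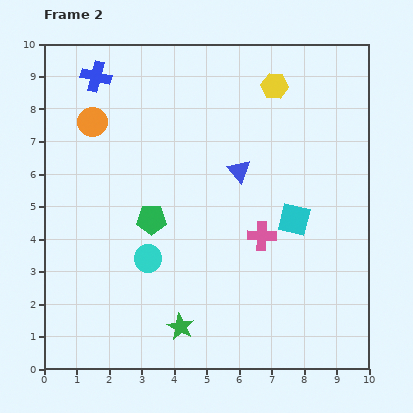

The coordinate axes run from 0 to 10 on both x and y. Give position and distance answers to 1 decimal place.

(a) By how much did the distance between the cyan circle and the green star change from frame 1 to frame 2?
+0.8

Distance in frame 1: 1.5. Distance in frame 2: 2.3.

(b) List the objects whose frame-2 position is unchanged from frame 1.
the yellow hexagon, the blue cross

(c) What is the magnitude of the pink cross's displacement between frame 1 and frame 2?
2.1

The pink cross moved from (8.8, 4.1) to (6.7, 4.1), a distance of √(2.1² + 0.0²) ≈ 2.1.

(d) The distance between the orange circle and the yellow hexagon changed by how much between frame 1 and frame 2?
-1.3

Distance in frame 1: 7.0. Distance in frame 2: 5.7.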